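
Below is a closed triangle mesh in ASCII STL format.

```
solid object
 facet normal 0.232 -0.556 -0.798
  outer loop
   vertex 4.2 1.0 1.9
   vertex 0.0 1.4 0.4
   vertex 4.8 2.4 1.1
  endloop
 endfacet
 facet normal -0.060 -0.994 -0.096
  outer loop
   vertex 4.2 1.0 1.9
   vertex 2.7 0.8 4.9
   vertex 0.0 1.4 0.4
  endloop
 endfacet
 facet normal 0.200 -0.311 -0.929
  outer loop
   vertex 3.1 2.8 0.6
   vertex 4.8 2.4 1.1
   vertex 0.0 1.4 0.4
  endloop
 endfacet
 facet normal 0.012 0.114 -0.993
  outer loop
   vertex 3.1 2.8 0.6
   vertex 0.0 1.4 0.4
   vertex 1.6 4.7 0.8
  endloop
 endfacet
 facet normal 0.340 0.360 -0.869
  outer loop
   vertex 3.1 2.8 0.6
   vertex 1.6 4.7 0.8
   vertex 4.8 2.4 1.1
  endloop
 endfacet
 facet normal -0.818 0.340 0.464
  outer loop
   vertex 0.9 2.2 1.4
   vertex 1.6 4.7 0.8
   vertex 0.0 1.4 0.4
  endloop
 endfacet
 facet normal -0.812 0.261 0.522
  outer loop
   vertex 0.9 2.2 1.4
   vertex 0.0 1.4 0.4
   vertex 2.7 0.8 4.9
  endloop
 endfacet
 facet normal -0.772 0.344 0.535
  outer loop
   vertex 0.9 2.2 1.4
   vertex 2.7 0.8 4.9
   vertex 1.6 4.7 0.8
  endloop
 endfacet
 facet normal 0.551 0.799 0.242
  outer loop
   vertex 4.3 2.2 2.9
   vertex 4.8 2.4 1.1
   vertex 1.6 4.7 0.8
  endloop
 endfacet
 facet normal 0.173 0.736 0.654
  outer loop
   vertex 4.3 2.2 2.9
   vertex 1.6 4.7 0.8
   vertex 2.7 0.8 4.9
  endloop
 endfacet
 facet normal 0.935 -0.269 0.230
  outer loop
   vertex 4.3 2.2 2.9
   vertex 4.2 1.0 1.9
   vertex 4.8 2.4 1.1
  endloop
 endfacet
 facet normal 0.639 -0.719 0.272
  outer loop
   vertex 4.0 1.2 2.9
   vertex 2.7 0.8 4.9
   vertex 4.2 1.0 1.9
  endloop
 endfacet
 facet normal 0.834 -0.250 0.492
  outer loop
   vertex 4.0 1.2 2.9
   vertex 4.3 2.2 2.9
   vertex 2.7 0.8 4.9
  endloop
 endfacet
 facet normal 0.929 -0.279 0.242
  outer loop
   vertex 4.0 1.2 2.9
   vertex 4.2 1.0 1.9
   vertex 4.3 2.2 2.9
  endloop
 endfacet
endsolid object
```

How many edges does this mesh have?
21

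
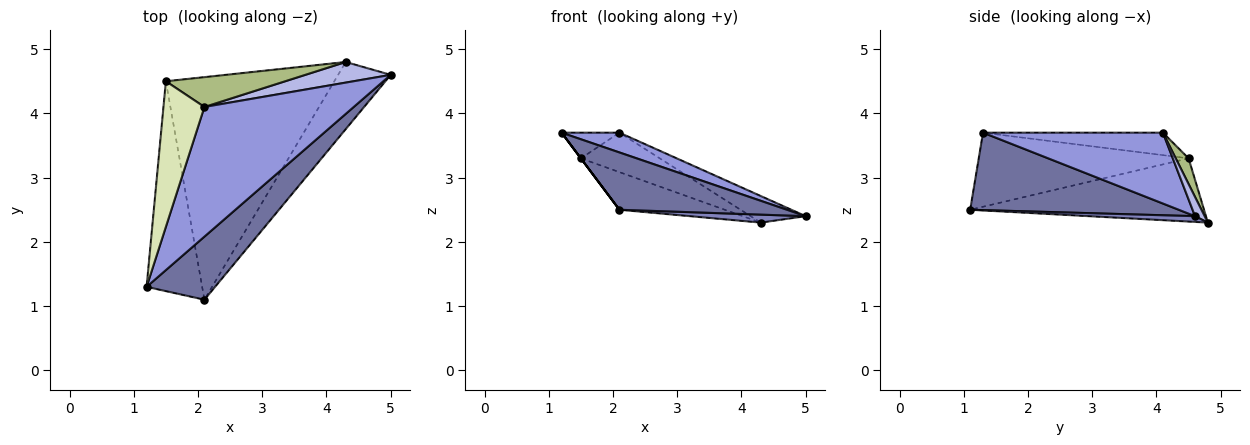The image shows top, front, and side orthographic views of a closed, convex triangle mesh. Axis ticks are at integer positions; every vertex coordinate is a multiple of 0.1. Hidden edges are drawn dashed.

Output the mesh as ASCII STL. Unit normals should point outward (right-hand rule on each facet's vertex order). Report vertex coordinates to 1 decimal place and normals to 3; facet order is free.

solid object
 facet normal 0.642 -0.516 0.567
  outer loop
   vertex 2.1 1.1 2.5
   vertex 5.0 4.6 2.4
   vertex 1.2 1.3 3.7
  endloop
 endfacet
 facet normal 0.108 -0.117 -0.987
  outer loop
   vertex 4.3 4.8 2.3
   vertex 5.0 4.6 2.4
   vertex 2.1 1.1 2.5
  endloop
 endfacet
 facet normal 0.425 -0.137 0.895
  outer loop
   vertex 2.1 4.1 3.7
   vertex 1.2 1.3 3.7
   vertex 5.0 4.6 2.4
  endloop
 endfacet
 facet normal 0.137 0.783 0.607
  outer loop
   vertex 2.1 4.1 3.7
   vertex 5.0 4.6 2.4
   vertex 4.3 4.8 2.3
  endloop
 endfacet
 facet normal -0.347 0.156 -0.925
  outer loop
   vertex 1.5 4.5 3.3
   vertex 4.3 4.8 2.3
   vertex 2.1 1.1 2.5
  endloop
 endfacet
 facet normal 0.129 0.791 0.598
  outer loop
   vertex 1.5 4.5 3.3
   vertex 2.1 4.1 3.7
   vertex 4.3 4.8 2.3
  endloop
 endfacet
 facet normal -0.800 0.000 -0.600
  outer loop
   vertex 1.5 4.5 3.3
   vertex 2.1 1.1 2.5
   vertex 1.2 1.3 3.7
  endloop
 endfacet
 facet normal -0.476 0.153 0.866
  outer loop
   vertex 1.5 4.5 3.3
   vertex 1.2 1.3 3.7
   vertex 2.1 4.1 3.7
  endloop
 endfacet
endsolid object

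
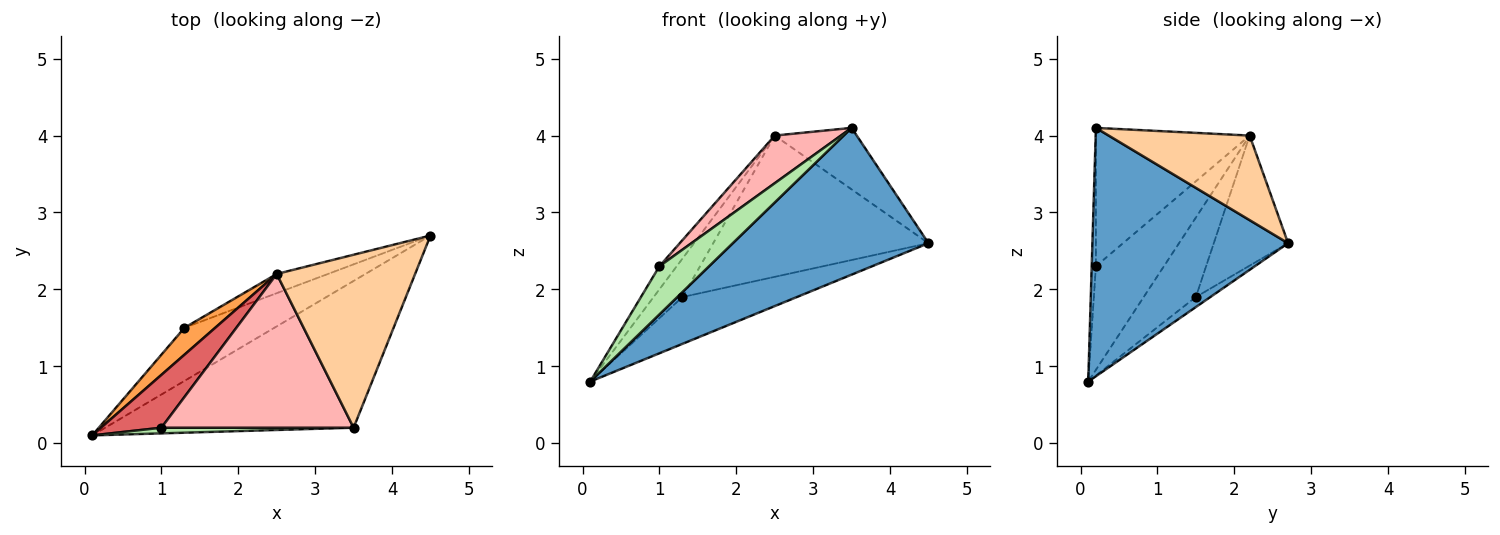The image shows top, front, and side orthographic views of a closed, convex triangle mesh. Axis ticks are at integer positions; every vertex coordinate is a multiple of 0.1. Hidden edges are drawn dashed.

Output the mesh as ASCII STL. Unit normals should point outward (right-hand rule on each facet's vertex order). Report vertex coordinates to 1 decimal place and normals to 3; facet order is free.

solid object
 facet normal 0.577 -0.577 -0.577
  outer loop
   vertex 3.5 0.2 4.1
   vertex 0.1 0.1 0.8
   vertex 4.5 2.7 2.6
  endloop
 endfacet
 facet normal -0.084 0.659 -0.747
  outer loop
   vertex 1.3 1.5 1.9
   vertex 4.5 2.7 2.6
   vertex 0.1 0.1 0.8
  endloop
 endfacet
 facet normal -0.829 0.458 0.321
  outer loop
   vertex 2.5 2.2 4.0
   vertex 1.3 1.5 1.9
   vertex 0.1 0.1 0.8
  endloop
 endfacet
 facet normal 0.499 0.290 0.817
  outer loop
   vertex 2.5 2.2 4.0
   vertex 3.5 0.2 4.1
   vertex 4.5 2.7 2.6
  endloop
 endfacet
 facet normal -0.324 0.938 -0.128
  outer loop
   vertex 2.5 2.2 4.0
   vertex 4.5 2.7 2.6
   vertex 1.3 1.5 1.9
  endloop
 endfacet
 facet normal -0.084 -0.990 0.116
  outer loop
   vertex 1.0 0.2 2.3
   vertex 0.1 0.1 0.8
   vertex 3.5 0.2 4.1
  endloop
 endfacet
 facet normal -0.844 0.215 0.492
  outer loop
   vertex 1.0 0.2 2.3
   vertex 2.5 2.2 4.0
   vertex 0.1 0.1 0.8
  endloop
 endfacet
 facet normal -0.567 -0.244 0.787
  outer loop
   vertex 1.0 0.2 2.3
   vertex 3.5 0.2 4.1
   vertex 2.5 2.2 4.0
  endloop
 endfacet
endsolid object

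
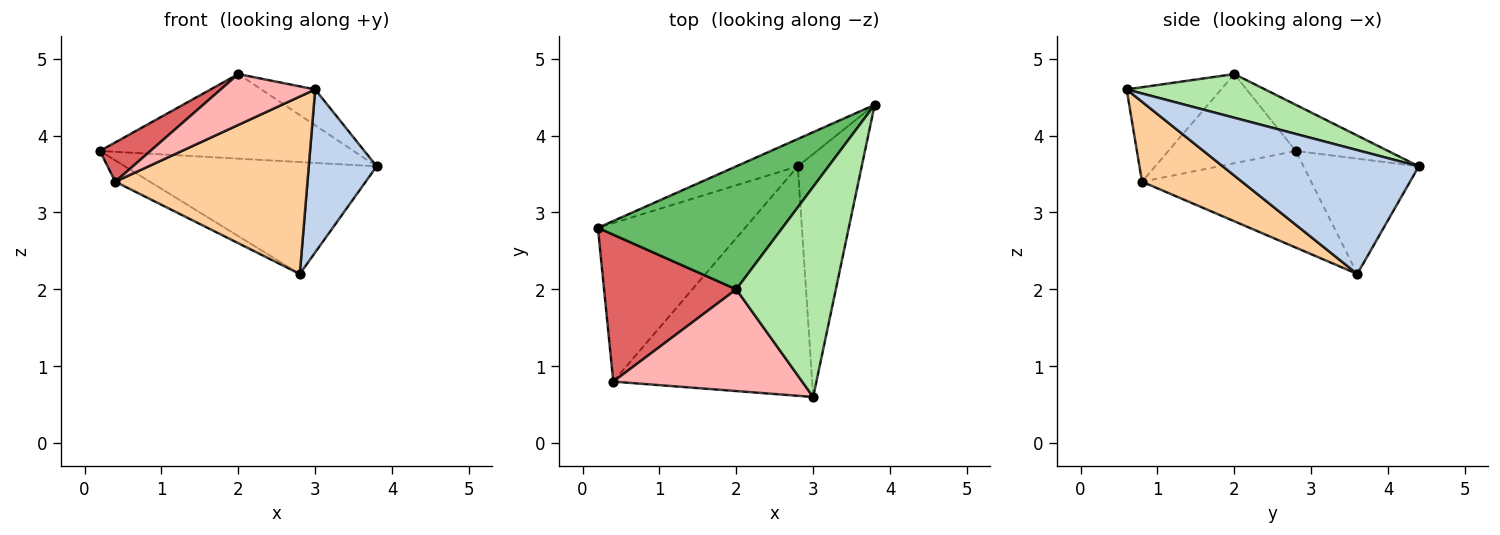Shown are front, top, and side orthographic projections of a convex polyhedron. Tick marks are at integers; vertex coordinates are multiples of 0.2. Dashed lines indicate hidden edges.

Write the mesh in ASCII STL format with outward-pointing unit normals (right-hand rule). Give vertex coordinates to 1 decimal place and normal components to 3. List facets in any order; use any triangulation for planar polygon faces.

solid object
 facet normal -0.407 0.888 -0.217
  outer loop
   vertex 2.8 3.6 2.2
   vertex 0.2 2.8 3.8
   vertex 3.8 4.4 3.6
  endloop
 endfacet
 facet normal 0.849 -0.294 -0.438
  outer loop
   vertex 2.8 3.6 2.2
   vertex 3.8 4.4 3.6
   vertex 3.0 0.6 4.6
  endloop
 endfacet
 facet normal -0.546 0.112 -0.831
  outer loop
   vertex 0.4 0.8 3.4
   vertex 0.2 2.8 3.8
   vertex 2.8 3.6 2.2
  endloop
 endfacet
 facet normal 0.303 -0.583 -0.754
  outer loop
   vertex 0.4 0.8 3.4
   vertex 2.8 3.6 2.2
   vertex 3.0 0.6 4.6
  endloop
 endfacet
 facet normal -0.202 0.555 0.807
  outer loop
   vertex 2.0 2.0 4.8
   vertex 3.8 4.4 3.6
   vertex 0.2 2.8 3.8
  endloop
 endfacet
 facet normal 0.397 0.154 0.905
  outer loop
   vertex 2.0 2.0 4.8
   vertex 3.0 0.6 4.6
   vertex 3.8 4.4 3.6
  endloop
 endfacet
 facet normal -0.546 -0.216 0.809
  outer loop
   vertex 2.0 2.0 4.8
   vertex 0.2 2.8 3.8
   vertex 0.4 0.8 3.4
  endloop
 endfacet
 facet normal -0.408 -0.408 0.816
  outer loop
   vertex 2.0 2.0 4.8
   vertex 0.4 0.8 3.4
   vertex 3.0 0.6 4.6
  endloop
 endfacet
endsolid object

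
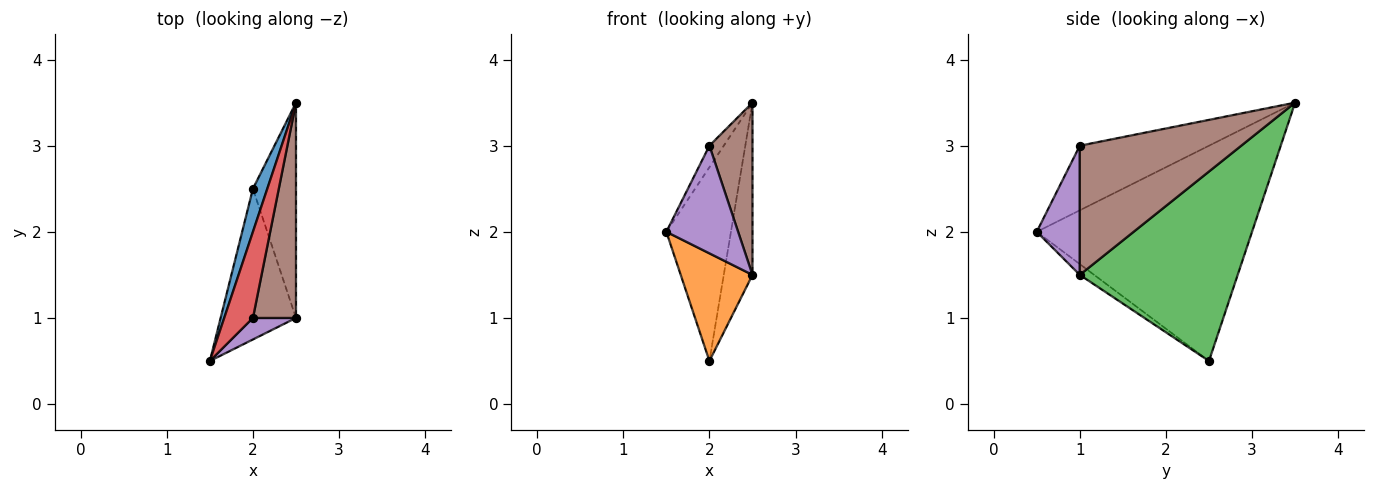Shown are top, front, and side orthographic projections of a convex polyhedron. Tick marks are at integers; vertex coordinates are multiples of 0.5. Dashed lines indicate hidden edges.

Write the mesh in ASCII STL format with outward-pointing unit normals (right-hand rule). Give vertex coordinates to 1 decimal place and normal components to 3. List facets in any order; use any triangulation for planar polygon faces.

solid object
 facet normal -0.956 0.287 0.064
  outer loop
   vertex 2.0 2.5 0.5
   vertex 1.5 0.5 2.0
   vertex 2.5 3.5 3.5
  endloop
 endfacet
 facet normal -0.115 -0.577 -0.808
  outer loop
   vertex 2.5 1.0 1.5
   vertex 1.5 0.5 2.0
   vertex 2.0 2.5 0.5
  endloop
 endfacet
 facet normal 0.960 0.175 -0.218
  outer loop
   vertex 2.5 1.0 1.5
   vertex 2.0 2.5 0.5
   vertex 2.5 3.5 3.5
  endloop
 endfacet
 facet normal -0.909 0.101 0.404
  outer loop
   vertex 2.0 1.0 3.0
   vertex 2.5 3.5 3.5
   vertex 1.5 0.5 2.0
  endloop
 endfacet
 facet normal 0.507 -0.845 0.169
  outer loop
   vertex 2.0 1.0 3.0
   vertex 1.5 0.5 2.0
   vertex 2.5 1.0 1.5
  endloop
 endfacet
 facet normal 0.920 -0.245 0.307
  outer loop
   vertex 2.0 1.0 3.0
   vertex 2.5 1.0 1.5
   vertex 2.5 3.5 3.5
  endloop
 endfacet
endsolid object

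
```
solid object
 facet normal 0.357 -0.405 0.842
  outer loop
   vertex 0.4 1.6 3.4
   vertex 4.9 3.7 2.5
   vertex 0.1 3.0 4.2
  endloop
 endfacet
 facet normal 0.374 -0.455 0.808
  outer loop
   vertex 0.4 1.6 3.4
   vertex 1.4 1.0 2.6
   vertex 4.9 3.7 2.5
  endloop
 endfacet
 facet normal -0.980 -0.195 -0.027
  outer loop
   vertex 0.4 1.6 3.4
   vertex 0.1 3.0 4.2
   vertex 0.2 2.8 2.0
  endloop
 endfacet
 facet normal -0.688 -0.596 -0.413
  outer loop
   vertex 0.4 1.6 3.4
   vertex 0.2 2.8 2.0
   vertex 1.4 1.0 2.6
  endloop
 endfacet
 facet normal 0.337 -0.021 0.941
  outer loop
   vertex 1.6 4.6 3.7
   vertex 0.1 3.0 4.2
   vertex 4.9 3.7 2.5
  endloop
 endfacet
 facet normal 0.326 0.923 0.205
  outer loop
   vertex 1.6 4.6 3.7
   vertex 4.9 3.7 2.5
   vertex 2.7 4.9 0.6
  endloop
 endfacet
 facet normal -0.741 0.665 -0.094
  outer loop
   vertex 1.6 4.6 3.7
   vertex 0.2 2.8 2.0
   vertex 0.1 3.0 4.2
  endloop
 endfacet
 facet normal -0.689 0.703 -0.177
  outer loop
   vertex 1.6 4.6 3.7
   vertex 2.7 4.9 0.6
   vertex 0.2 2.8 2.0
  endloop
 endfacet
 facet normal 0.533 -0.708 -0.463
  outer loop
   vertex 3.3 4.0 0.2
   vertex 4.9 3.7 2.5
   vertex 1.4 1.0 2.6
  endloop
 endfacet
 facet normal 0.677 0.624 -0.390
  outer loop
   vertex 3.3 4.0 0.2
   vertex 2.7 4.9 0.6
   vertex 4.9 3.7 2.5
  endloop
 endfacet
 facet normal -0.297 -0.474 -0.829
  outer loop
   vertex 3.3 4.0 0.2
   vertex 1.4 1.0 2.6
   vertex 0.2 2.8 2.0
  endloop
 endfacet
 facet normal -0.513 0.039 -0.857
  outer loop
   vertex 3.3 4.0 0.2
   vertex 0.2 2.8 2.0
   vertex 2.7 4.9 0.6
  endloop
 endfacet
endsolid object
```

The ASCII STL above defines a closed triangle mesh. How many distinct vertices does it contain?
8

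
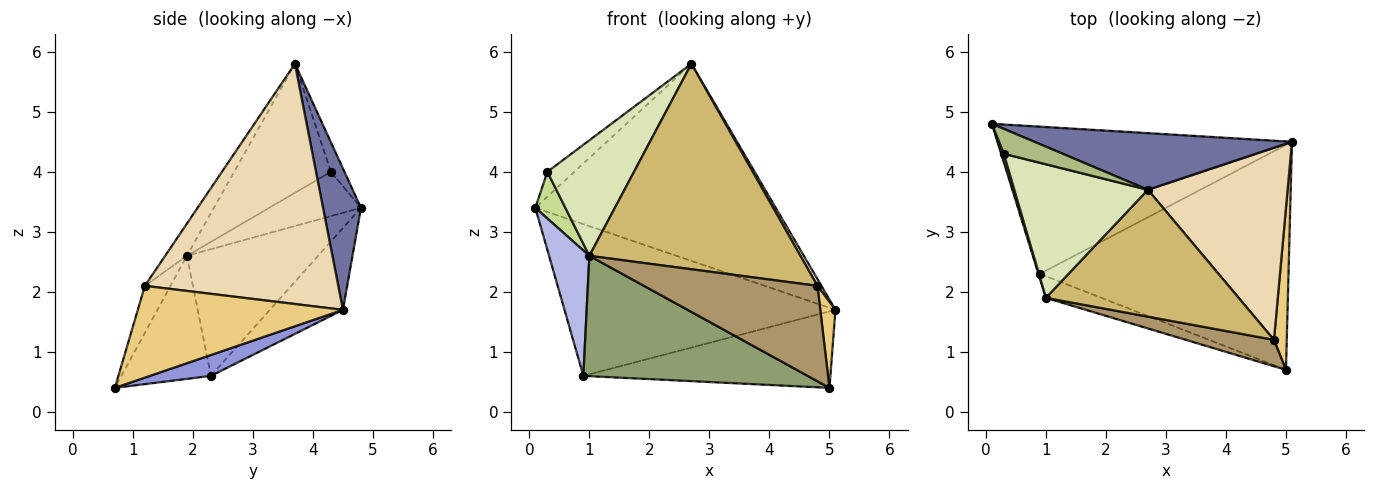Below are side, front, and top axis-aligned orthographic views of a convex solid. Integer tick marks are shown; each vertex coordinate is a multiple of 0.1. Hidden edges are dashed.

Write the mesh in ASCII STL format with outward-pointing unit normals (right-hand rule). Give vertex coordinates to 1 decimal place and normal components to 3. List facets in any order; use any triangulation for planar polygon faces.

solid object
 facet normal 0.150 0.950 0.273
  outer loop
   vertex 2.7 3.7 5.8
   vertex 5.1 4.5 1.7
   vertex 0.1 4.8 3.4
  endloop
 endfacet
 facet normal -0.190 0.705 -0.684
  outer loop
   vertex 0.9 2.3 0.6
   vertex 0.1 4.8 3.4
   vertex 5.1 4.5 1.7
  endloop
 endfacet
 facet normal 0.079 0.321 -0.944
  outer loop
   vertex 0.9 2.3 0.6
   vertex 5.1 4.5 1.7
   vertex 5.0 0.7 0.4
  endloop
 endfacet
 facet normal -0.956 -0.294 -0.011
  outer loop
   vertex 0.9 2.3 0.6
   vertex 1.0 1.9 2.6
   vertex 0.1 4.8 3.4
  endloop
 endfacet
 facet normal -0.366 -0.916 -0.165
  outer loop
   vertex 0.9 2.3 0.6
   vertex 5.0 0.7 0.4
   vertex 1.0 1.9 2.6
  endloop
 endfacet
 facet normal -0.333 0.667 0.667
  outer loop
   vertex 0.3 4.3 4.0
   vertex 2.7 3.7 5.8
   vertex 0.1 4.8 3.4
  endloop
 endfacet
 facet normal -0.949 -0.310 0.058
  outer loop
   vertex 0.3 4.3 4.0
   vertex 0.1 4.8 3.4
   vertex 1.0 1.9 2.6
  endloop
 endfacet
 facet normal -0.590 -0.528 0.611
  outer loop
   vertex 0.3 4.3 4.0
   vertex 1.0 1.9 2.6
   vertex 2.7 3.7 5.8
  endloop
 endfacet
 facet normal -0.141 -0.954 0.264
  outer loop
   vertex 4.8 1.2 2.1
   vertex 1.0 1.9 2.6
   vertex 5.0 0.7 0.4
  endloop
 endfacet
 facet normal -0.087 -0.848 0.523
  outer loop
   vertex 4.8 1.2 2.1
   vertex 2.7 3.7 5.8
   vertex 1.0 1.9 2.6
  endloop
 endfacet
 facet normal 0.988 -0.073 0.138
  outer loop
   vertex 4.8 1.2 2.1
   vertex 5.0 0.7 0.4
   vertex 5.1 4.5 1.7
  endloop
 endfacet
 facet normal 0.864 -0.018 0.503
  outer loop
   vertex 4.8 1.2 2.1
   vertex 5.1 4.5 1.7
   vertex 2.7 3.7 5.8
  endloop
 endfacet
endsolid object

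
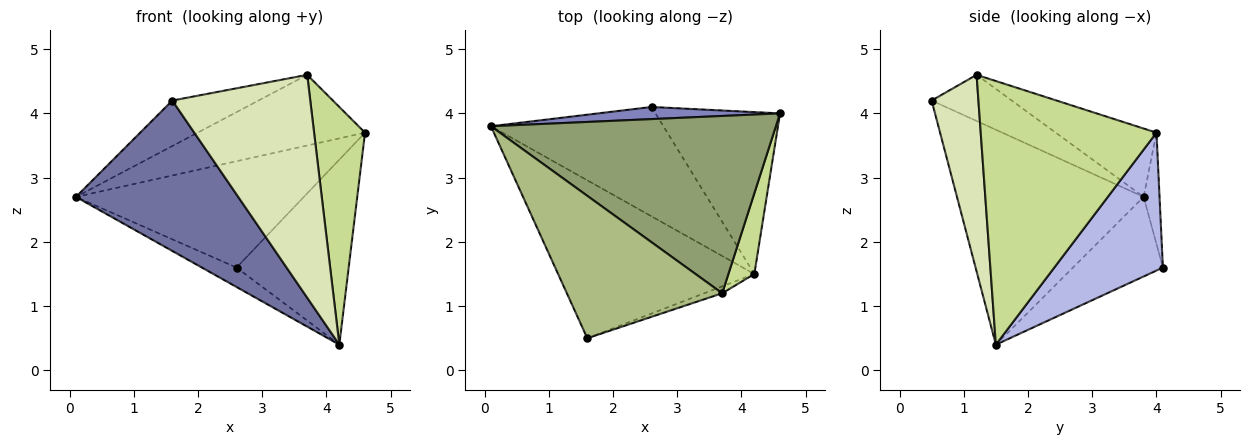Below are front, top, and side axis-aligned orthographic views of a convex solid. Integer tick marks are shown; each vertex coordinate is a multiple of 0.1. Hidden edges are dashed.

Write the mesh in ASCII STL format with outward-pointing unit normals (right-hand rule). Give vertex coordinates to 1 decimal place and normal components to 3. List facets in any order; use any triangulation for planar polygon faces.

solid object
 facet normal -0.621 -0.540 -0.567
  outer loop
   vertex 4.2 1.5 0.4
   vertex 1.6 0.5 4.2
   vertex 0.1 3.8 2.7
  endloop
 endfacet
 facet normal -0.069 0.991 0.113
  outer loop
   vertex 2.6 4.1 1.6
   vertex 0.1 3.8 2.7
   vertex 4.6 4.0 3.7
  endloop
 endfacet
 facet normal -0.414 0.159 -0.896
  outer loop
   vertex 2.6 4.1 1.6
   vertex 4.2 1.5 0.4
   vertex 0.1 3.8 2.7
  endloop
 endfacet
 facet normal 0.589 0.608 -0.532
  outer loop
   vertex 2.6 4.1 1.6
   vertex 4.6 4.0 3.7
   vertex 4.2 1.5 0.4
  endloop
 endfacet
 facet normal -0.218 0.361 0.907
  outer loop
   vertex 3.7 1.2 4.6
   vertex 4.6 4.0 3.7
   vertex 0.1 3.8 2.7
  endloop
 endfacet
 facet normal -0.272 0.293 0.917
  outer loop
   vertex 3.7 1.2 4.6
   vertex 0.1 3.8 2.7
   vertex 1.6 0.5 4.2
  endloop
 endfacet
 facet normal 0.956 -0.277 0.094
  outer loop
   vertex 3.7 1.2 4.6
   vertex 4.2 1.5 0.4
   vertex 4.6 4.0 3.7
  endloop
 endfacet
 facet normal 0.321 -0.947 -0.029
  outer loop
   vertex 3.7 1.2 4.6
   vertex 1.6 0.5 4.2
   vertex 4.2 1.5 0.4
  endloop
 endfacet
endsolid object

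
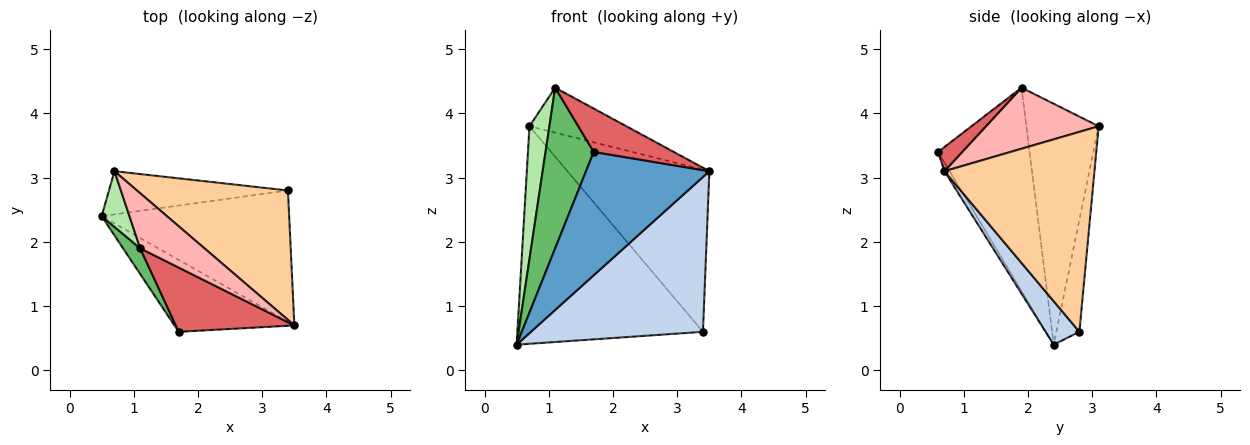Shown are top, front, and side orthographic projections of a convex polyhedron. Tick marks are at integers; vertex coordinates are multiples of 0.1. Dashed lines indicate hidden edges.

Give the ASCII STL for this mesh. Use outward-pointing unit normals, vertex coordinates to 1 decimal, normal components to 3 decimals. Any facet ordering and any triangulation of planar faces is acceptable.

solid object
 facet normal -0.036 -0.863 -0.504
  outer loop
   vertex 1.7 0.6 3.4
   vertex 0.5 2.4 0.4
   vertex 3.5 0.7 3.1
  endloop
 endfacet
 facet normal 0.148 -0.754 -0.640
  outer loop
   vertex 3.4 2.8 0.6
   vertex 3.5 0.7 3.1
   vertex 0.5 2.4 0.4
  endloop
 endfacet
 facet normal -0.121 0.974 -0.193
  outer loop
   vertex 3.4 2.8 0.6
   vertex 0.5 2.4 0.4
   vertex 0.7 3.1 3.8
  endloop
 endfacet
 facet normal 0.637 0.603 0.481
  outer loop
   vertex 3.4 2.8 0.6
   vertex 0.7 3.1 3.8
   vertex 3.5 0.7 3.1
  endloop
 endfacet
 facet normal -0.882 -0.464 0.074
  outer loop
   vertex 1.1 1.9 4.4
   vertex 0.5 2.4 0.4
   vertex 1.7 0.6 3.4
  endloop
 endfacet
 facet normal -0.958 -0.264 0.111
  outer loop
   vertex 1.1 1.9 4.4
   vertex 0.7 3.1 3.8
   vertex 0.5 2.4 0.4
  endloop
 endfacet
 facet normal 0.167 -0.552 0.817
  outer loop
   vertex 1.1 1.9 4.4
   vertex 1.7 0.6 3.4
   vertex 3.5 0.7 3.1
  endloop
 endfacet
 facet normal 0.593 0.509 0.624
  outer loop
   vertex 1.1 1.9 4.4
   vertex 3.5 0.7 3.1
   vertex 0.7 3.1 3.8
  endloop
 endfacet
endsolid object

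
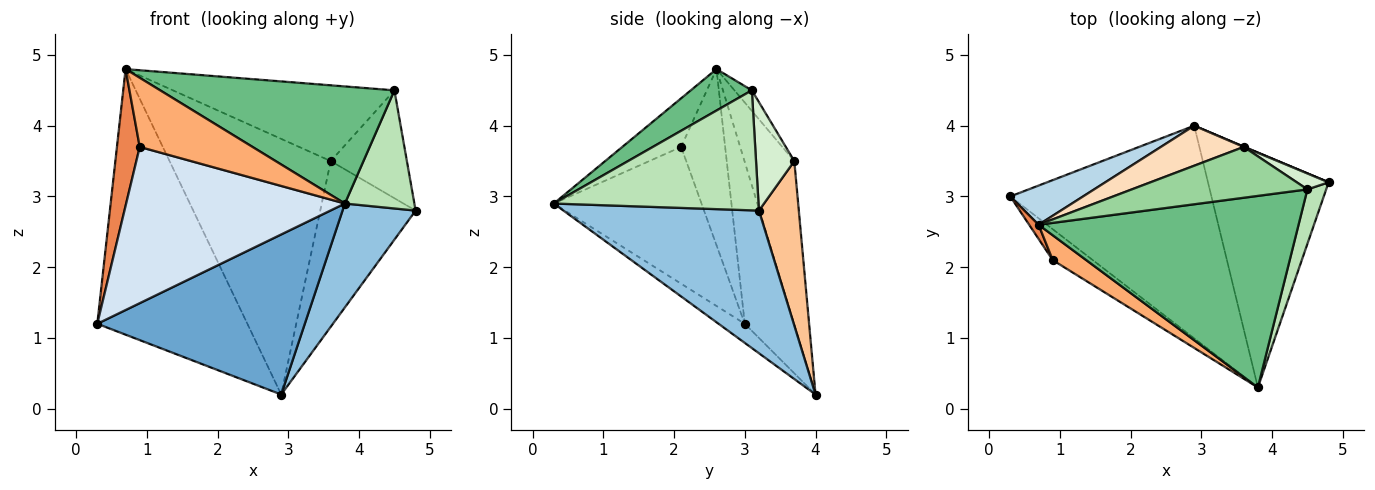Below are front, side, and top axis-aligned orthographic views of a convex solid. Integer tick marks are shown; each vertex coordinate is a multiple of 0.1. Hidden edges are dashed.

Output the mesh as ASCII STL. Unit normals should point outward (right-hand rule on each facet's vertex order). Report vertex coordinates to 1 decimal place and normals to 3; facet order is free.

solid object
 facet normal -0.076 -0.600 -0.797
  outer loop
   vertex 2.9 4.0 0.2
   vertex 3.8 0.3 2.9
   vertex 0.3 3.0 1.2
  endloop
 endfacet
 facet normal 0.734 -0.275 -0.621
  outer loop
   vertex 2.9 4.0 0.2
   vertex 4.8 3.2 2.8
   vertex 3.8 0.3 2.9
  endloop
 endfacet
 facet normal -0.309 0.941 0.139
  outer loop
   vertex 2.9 4.0 0.2
   vertex 0.3 3.0 1.2
   vertex 0.7 2.6 4.8
  endloop
 endfacet
 facet normal -0.552 -0.818 -0.162
  outer loop
   vertex 0.9 2.1 3.7
   vertex 0.3 3.0 1.2
   vertex 3.8 0.3 2.9
  endloop
 endfacet
 facet normal -0.887 -0.459 0.048
  outer loop
   vertex 0.9 2.1 3.7
   vertex 0.7 2.6 4.8
   vertex 0.3 3.0 1.2
  endloop
 endfacet
 facet normal -0.440 -0.845 0.304
  outer loop
   vertex 0.9 2.1 3.7
   vertex 3.8 0.3 2.9
   vertex 0.7 2.6 4.8
  endloop
 endfacet
 facet normal 0.386 0.923 0.002
  outer loop
   vertex 3.6 3.7 3.5
   vertex 4.8 3.2 2.8
   vertex 2.9 4.0 0.2
  endloop
 endfacet
 facet normal -0.292 0.945 0.148
  outer loop
   vertex 3.6 3.7 3.5
   vertex 2.9 4.0 0.2
   vertex 0.7 2.6 4.8
  endloop
 endfacet
 facet normal 0.135 -0.517 0.845
  outer loop
   vertex 4.5 3.1 4.5
   vertex 0.7 2.6 4.8
   vertex 3.8 0.3 2.9
  endloop
 endfacet
 facet normal -0.065 0.829 0.556
  outer loop
   vertex 4.5 3.1 4.5
   vertex 3.6 3.7 3.5
   vertex 0.7 2.6 4.8
  endloop
 endfacet
 facet normal 0.937 -0.318 0.147
  outer loop
   vertex 4.5 3.1 4.5
   vertex 3.8 0.3 2.9
   vertex 4.8 3.2 2.8
  endloop
 endfacet
 facet normal 0.445 0.886 0.131
  outer loop
   vertex 4.5 3.1 4.5
   vertex 4.8 3.2 2.8
   vertex 3.6 3.7 3.5
  endloop
 endfacet
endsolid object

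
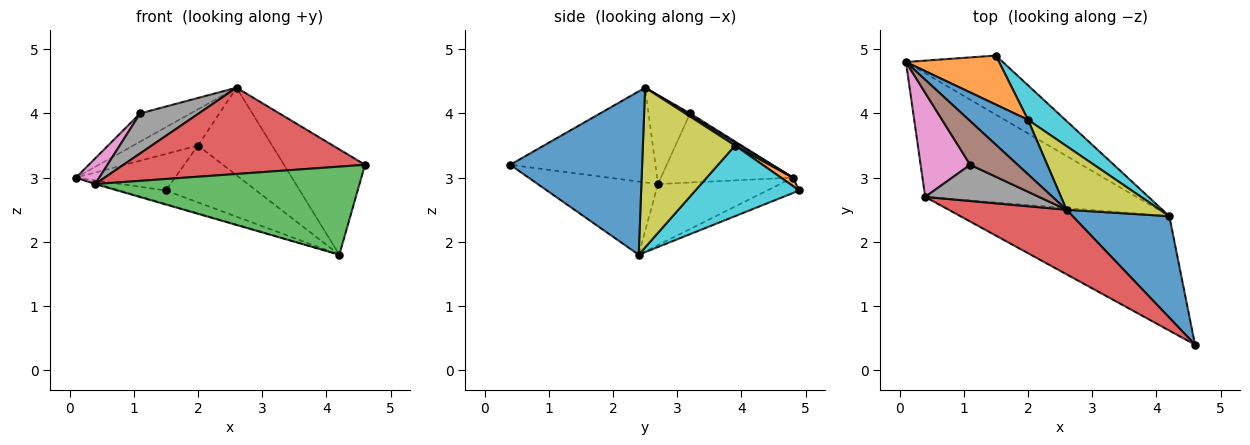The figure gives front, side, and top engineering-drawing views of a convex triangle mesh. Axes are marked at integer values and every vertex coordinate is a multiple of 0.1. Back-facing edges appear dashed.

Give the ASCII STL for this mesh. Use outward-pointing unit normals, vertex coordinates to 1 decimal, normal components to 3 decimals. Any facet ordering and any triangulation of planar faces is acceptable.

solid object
 facet normal 0.761 0.467 0.450
  outer loop
   vertex 2.6 2.5 4.4
   vertex 4.6 0.4 3.2
   vertex 4.2 2.4 1.8
  endloop
 endfacet
 facet normal -0.278 0.006 -0.961
  outer loop
   vertex 0.4 2.7 2.9
   vertex 0.1 4.8 3.0
   vertex 4.2 2.4 1.8
  endloop
 endfacet
 facet normal -0.267 -0.588 -0.763
  outer loop
   vertex 0.4 2.7 2.9
   vertex 4.2 2.4 1.8
   vertex 4.6 0.4 3.2
  endloop
 endfacet
 facet normal -0.434 -0.721 0.540
  outer loop
   vertex 0.4 2.7 2.9
   vertex 4.6 0.4 3.2
   vertex 2.6 2.5 4.4
  endloop
 endfacet
 facet normal -0.153 0.220 -0.963
  outer loop
   vertex 1.5 4.9 2.8
   vertex 4.2 2.4 1.8
   vertex 0.1 4.8 3.0
  endloop
 endfacet
 facet normal 0.030 0.543 0.839
  outer loop
   vertex 1.1 3.2 4.0
   vertex 2.6 2.5 4.4
   vertex 0.1 4.8 3.0
  endloop
 endfacet
 facet normal -0.804 -0.142 0.577
  outer loop
   vertex 1.1 3.2 4.0
   vertex 0.1 4.8 3.0
   vertex 0.4 2.7 2.9
  endloop
 endfacet
 facet normal -0.465 -0.656 0.594
  outer loop
   vertex 1.1 3.2 4.0
   vertex 0.4 2.7 2.9
   vertex 2.6 2.5 4.4
  endloop
 endfacet
 facet normal 0.709 0.570 0.414
  outer loop
   vertex 2.0 3.9 3.5
   vertex 2.6 2.5 4.4
   vertex 4.2 2.4 1.8
  endloop
 endfacet
 facet normal 0.701 0.609 0.370
  outer loop
   vertex 2.0 3.9 3.5
   vertex 4.2 2.4 1.8
   vertex 1.5 4.9 2.8
  endloop
 endfacet
 facet normal 0.043 0.553 0.832
  outer loop
   vertex 2.0 3.9 3.5
   vertex 0.1 4.8 3.0
   vertex 2.6 2.5 4.4
  endloop
 endfacet
 facet normal 0.072 0.596 0.800
  outer loop
   vertex 2.0 3.9 3.5
   vertex 1.5 4.9 2.8
   vertex 0.1 4.8 3.0
  endloop
 endfacet
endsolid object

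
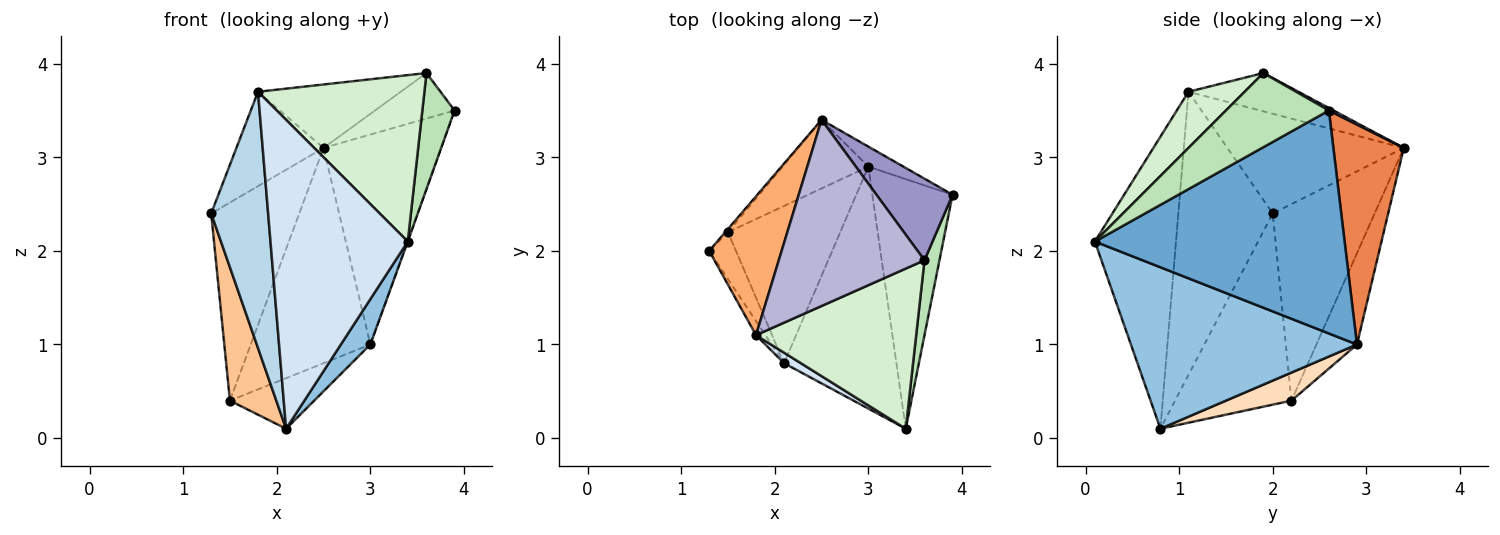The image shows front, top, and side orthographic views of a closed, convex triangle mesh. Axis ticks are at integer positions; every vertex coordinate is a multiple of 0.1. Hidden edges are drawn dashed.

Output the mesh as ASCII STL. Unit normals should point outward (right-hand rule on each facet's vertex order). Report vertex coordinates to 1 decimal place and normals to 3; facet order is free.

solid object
 facet normal 0.941 0.001 -0.339
  outer loop
   vertex 3.0 2.9 1.0
   vertex 3.9 2.6 3.5
   vertex 3.4 0.1 2.1
  endloop
 endfacet
 facet normal 0.816 -0.106 -0.568
  outer loop
   vertex 3.0 2.9 1.0
   vertex 3.4 0.1 2.1
   vertex 2.1 0.8 0.1
  endloop
 endfacet
 facet normal -0.856 -0.516 -0.028
  outer loop
   vertex 1.8 1.1 3.7
   vertex 1.3 2.0 2.4
   vertex 2.1 0.8 0.1
  endloop
 endfacet
 facet normal -0.509 -0.861 0.029
  outer loop
   vertex 1.8 1.1 3.7
   vertex 2.1 0.8 0.1
   vertex 3.4 0.1 2.1
  endloop
 endfacet
 facet normal 0.512 0.855 -0.082
  outer loop
   vertex 2.5 3.4 3.1
   vertex 3.9 2.6 3.5
   vertex 3.0 2.9 1.0
  endloop
 endfacet
 facet normal -0.751 0.371 0.546
  outer loop
   vertex 2.5 3.4 3.1
   vertex 1.3 2.0 2.4
   vertex 1.8 1.1 3.7
  endloop
 endfacet
 facet normal -0.921 -0.367 -0.129
  outer loop
   vertex 1.5 2.2 0.4
   vertex 2.1 0.8 0.1
   vertex 1.3 2.0 2.4
  endloop
 endfacet
 facet normal 0.232 0.298 -0.926
  outer loop
   vertex 1.5 2.2 0.4
   vertex 3.0 2.9 1.0
   vertex 2.1 0.8 0.1
  endloop
 endfacet
 facet normal -0.757 0.654 -0.010
  outer loop
   vertex 1.5 2.2 0.4
   vertex 1.3 2.0 2.4
   vertex 2.5 3.4 3.1
  endloop
 endfacet
 facet normal -0.307 0.907 -0.289
  outer loop
   vertex 1.5 2.2 0.4
   vertex 2.5 3.4 3.1
   vertex 3.0 2.9 1.0
  endloop
 endfacet
 facet normal 0.937 -0.293 0.189
  outer loop
   vertex 3.6 1.9 3.9
   vertex 3.4 0.1 2.1
   vertex 3.9 2.6 3.5
  endloop
 endfacet
 facet normal 0.236 -0.700 0.674
  outer loop
   vertex 3.6 1.9 3.9
   vertex 1.8 1.1 3.7
   vertex 3.4 0.1 2.1
  endloop
 endfacet
 facet normal 0.029 0.487 0.873
  outer loop
   vertex 3.6 1.9 3.9
   vertex 3.9 2.6 3.5
   vertex 2.5 3.4 3.1
  endloop
 endfacet
 facet normal -0.241 0.313 0.919
  outer loop
   vertex 3.6 1.9 3.9
   vertex 2.5 3.4 3.1
   vertex 1.8 1.1 3.7
  endloop
 endfacet
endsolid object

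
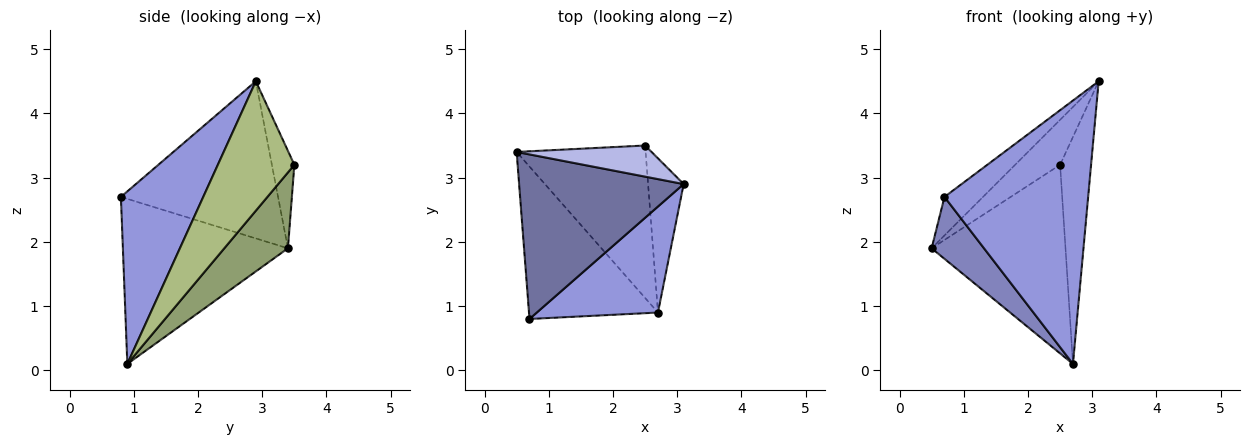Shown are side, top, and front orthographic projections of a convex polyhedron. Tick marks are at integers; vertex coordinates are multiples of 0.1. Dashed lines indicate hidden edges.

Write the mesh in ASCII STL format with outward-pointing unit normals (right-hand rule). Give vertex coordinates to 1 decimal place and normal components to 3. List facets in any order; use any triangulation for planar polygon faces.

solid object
 facet normal -0.681 0.167 0.713
  outer loop
   vertex 0.7 0.8 2.7
   vertex 3.1 2.9 4.5
   vertex 0.5 3.4 1.9
  endloop
 endfacet
 facet normal -0.764 -0.243 -0.597
  outer loop
   vertex 2.7 0.9 0.1
   vertex 0.7 0.8 2.7
   vertex 0.5 3.4 1.9
  endloop
 endfacet
 facet normal 0.469 -0.819 0.330
  outer loop
   vertex 2.7 0.9 0.1
   vertex 3.1 2.9 4.5
   vertex 0.7 0.8 2.7
  endloop
 endfacet
 facet normal -0.380 0.760 0.526
  outer loop
   vertex 2.5 3.5 3.2
   vertex 0.5 3.4 1.9
   vertex 3.1 2.9 4.5
  endloop
 endfacet
 facet normal 0.347 0.730 -0.590
  outer loop
   vertex 2.5 3.5 3.2
   vertex 2.7 0.9 0.1
   vertex 0.5 3.4 1.9
  endloop
 endfacet
 facet normal 0.898 0.363 -0.247
  outer loop
   vertex 2.5 3.5 3.2
   vertex 3.1 2.9 4.5
   vertex 2.7 0.9 0.1
  endloop
 endfacet
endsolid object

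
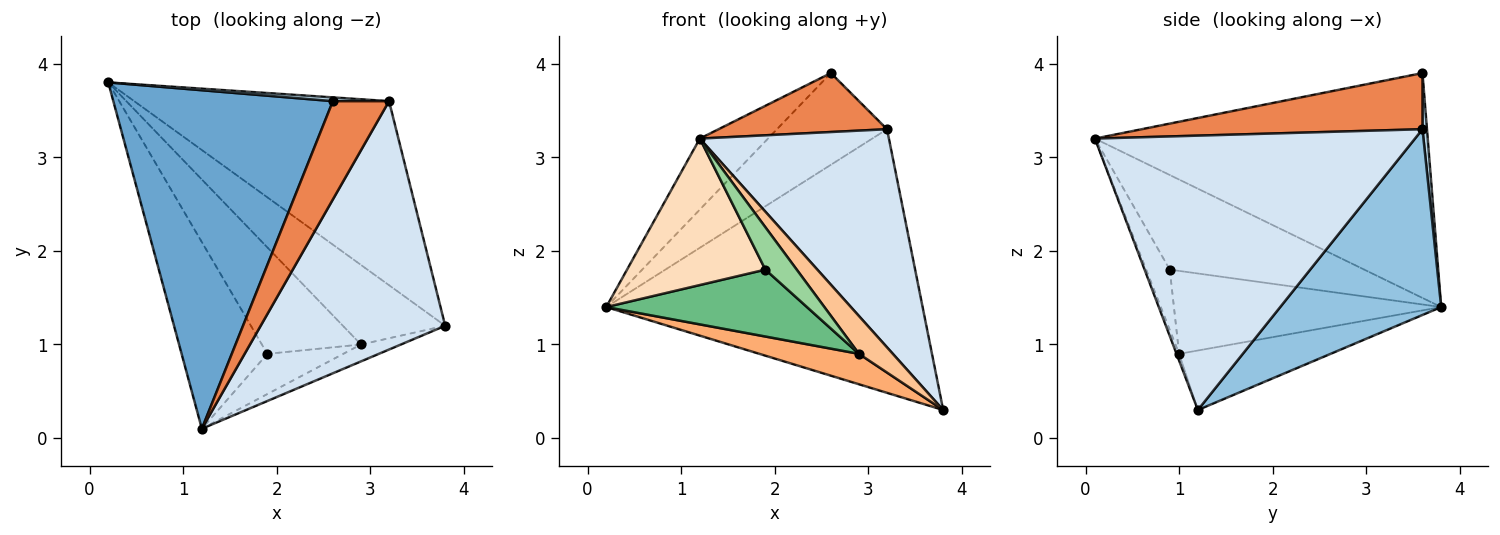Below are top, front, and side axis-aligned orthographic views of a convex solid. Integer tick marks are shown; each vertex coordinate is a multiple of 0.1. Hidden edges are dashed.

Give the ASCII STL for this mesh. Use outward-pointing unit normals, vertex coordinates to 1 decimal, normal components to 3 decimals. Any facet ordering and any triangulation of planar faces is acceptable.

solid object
 facet normal -0.708 0.145 0.691
  outer loop
   vertex 2.6 3.6 3.9
   vertex 0.2 3.8 1.4
   vertex 1.2 0.1 3.2
  endloop
 endfacet
 facet normal 0.385 0.757 -0.528
  outer loop
   vertex 3.2 3.6 3.3
   vertex 3.8 1.2 0.3
   vertex 0.2 3.8 1.4
  endloop
 endfacet
 facet normal 0.041 0.998 0.041
  outer loop
   vertex 3.2 3.6 3.3
   vertex 0.2 3.8 1.4
   vertex 2.6 3.6 3.9
  endloop
 endfacet
 facet normal 0.745 -0.440 0.501
  outer loop
   vertex 3.2 3.6 3.3
   vertex 1.2 0.1 3.2
   vertex 3.8 1.2 0.3
  endloop
 endfacet
 facet normal 0.651 -0.391 0.651
  outer loop
   vertex 3.2 3.6 3.3
   vertex 2.6 3.6 3.9
   vertex 1.2 0.1 3.2
  endloop
 endfacet
 facet normal -0.477 -0.314 -0.821
  outer loop
   vertex 2.9 1.0 0.9
   vertex 0.2 3.8 1.4
   vertex 3.8 1.2 0.3
  endloop
 endfacet
 facet normal -0.069 -0.911 -0.408
  outer loop
   vertex 2.9 1.0 0.9
   vertex 3.8 1.2 0.3
   vertex 1.2 0.1 3.2
  endloop
 endfacet
 facet normal -0.655 -0.466 -0.594
  outer loop
   vertex 1.9 0.9 1.8
   vertex 1.2 0.1 3.2
   vertex 0.2 3.8 1.4
  endloop
 endfacet
 facet normal -0.578 -0.434 -0.691
  outer loop
   vertex 1.9 0.9 1.8
   vertex 0.2 3.8 1.4
   vertex 2.9 1.0 0.9
  endloop
 endfacet
 facet normal -0.480 -0.637 -0.604
  outer loop
   vertex 1.9 0.9 1.8
   vertex 2.9 1.0 0.9
   vertex 1.2 0.1 3.2
  endloop
 endfacet
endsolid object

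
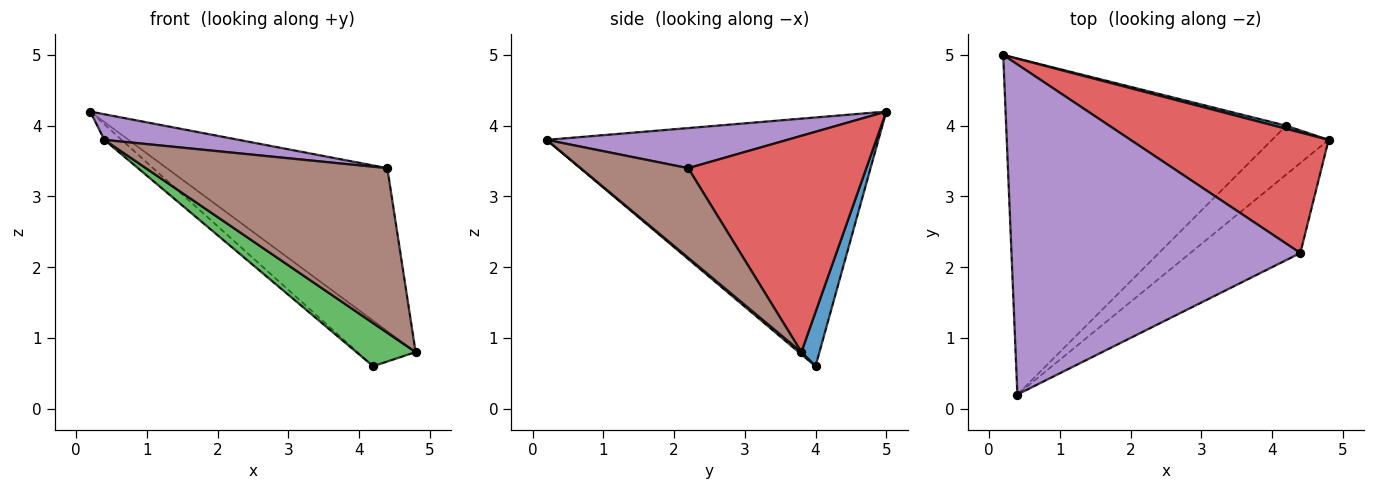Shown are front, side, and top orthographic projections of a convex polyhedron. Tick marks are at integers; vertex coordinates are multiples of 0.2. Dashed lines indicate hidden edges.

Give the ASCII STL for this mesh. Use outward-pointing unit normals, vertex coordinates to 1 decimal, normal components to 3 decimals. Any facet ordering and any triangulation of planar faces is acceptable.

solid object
 facet normal 0.296 0.953 0.064
  outer loop
   vertex 4.2 4.0 0.6
   vertex 0.2 5.0 4.2
   vertex 4.8 3.8 0.8
  endloop
 endfacet
 facet normal -0.664 0.035 -0.747
  outer loop
   vertex 4.2 4.0 0.6
   vertex 0.4 0.2 3.8
   vertex 0.2 5.0 4.2
  endloop
 endfacet
 facet normal 0.030 -0.661 -0.750
  outer loop
   vertex 4.2 4.0 0.6
   vertex 4.8 3.8 0.8
   vertex 0.4 0.2 3.8
  endloop
 endfacet
 facet normal 0.545 0.674 0.499
  outer loop
   vertex 4.4 2.2 3.4
   vertex 4.8 3.8 0.8
   vertex 0.2 5.0 4.2
  endloop
 endfacet
 facet normal 0.137 -0.077 0.988
  outer loop
   vertex 4.4 2.2 3.4
   vertex 0.2 5.0 4.2
   vertex 0.4 0.2 3.8
  endloop
 endfacet
 facet normal 0.364 -0.817 -0.447
  outer loop
   vertex 4.4 2.2 3.4
   vertex 0.4 0.2 3.8
   vertex 4.8 3.8 0.8
  endloop
 endfacet
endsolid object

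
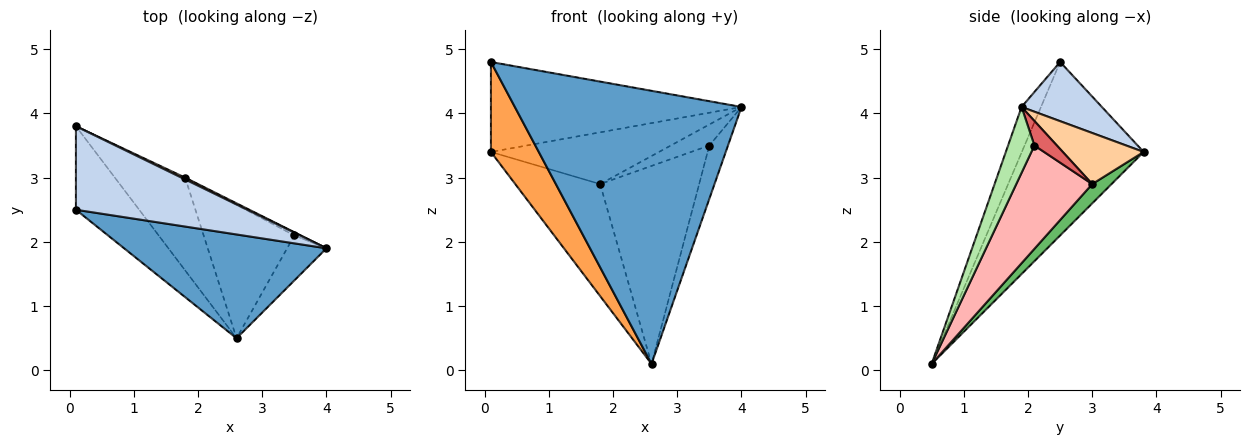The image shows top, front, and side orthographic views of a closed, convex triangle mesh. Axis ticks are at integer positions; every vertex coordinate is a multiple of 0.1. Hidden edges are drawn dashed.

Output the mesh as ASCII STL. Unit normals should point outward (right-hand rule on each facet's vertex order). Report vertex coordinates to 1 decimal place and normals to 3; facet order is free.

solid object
 facet normal -0.080 -0.932 0.354
  outer loop
   vertex 2.6 0.5 0.1
   vertex 4.0 1.9 4.1
   vertex 0.1 2.5 4.8
  endloop
 endfacet
 facet normal 0.229 0.713 0.662
  outer loop
   vertex 0.1 3.8 3.4
   vertex 0.1 2.5 4.8
   vertex 4.0 1.9 4.1
  endloop
 endfacet
 facet normal -0.881 -0.346 -0.321
  outer loop
   vertex 0.1 3.8 3.4
   vertex 2.6 0.5 0.1
   vertex 0.1 2.5 4.8
  endloop
 endfacet
 facet normal 0.433 0.901 0.032
  outer loop
   vertex 1.8 3.0 2.9
   vertex 0.1 3.8 3.4
   vertex 4.0 1.9 4.1
  endloop
 endfacet
 facet normal 0.172 0.759 -0.628
  outer loop
   vertex 1.8 3.0 2.9
   vertex 2.6 0.5 0.1
   vertex 0.1 3.8 3.4
  endloop
 endfacet
 facet normal 0.734 0.519 -0.438
  outer loop
   vertex 3.5 2.1 3.5
   vertex 4.0 1.9 4.1
   vertex 2.6 0.5 0.1
  endloop
 endfacet
 facet normal 0.500 0.856 -0.131
  outer loop
   vertex 3.5 2.1 3.5
   vertex 1.8 3.0 2.9
   vertex 4.0 1.9 4.1
  endloop
 endfacet
 facet normal 0.537 0.700 -0.471
  outer loop
   vertex 3.5 2.1 3.5
   vertex 2.6 0.5 0.1
   vertex 1.8 3.0 2.9
  endloop
 endfacet
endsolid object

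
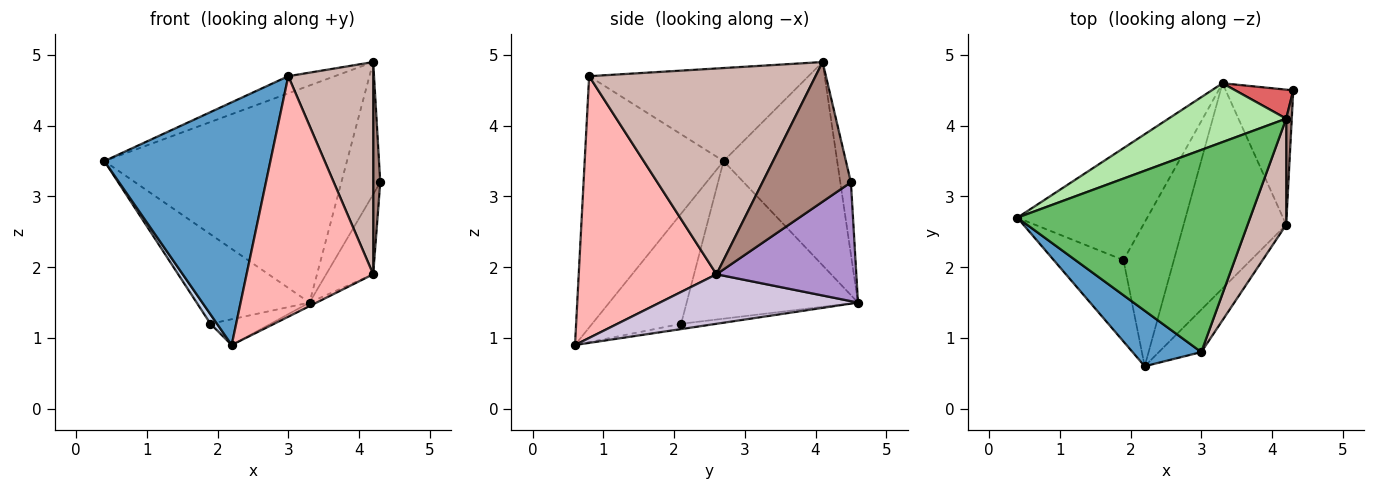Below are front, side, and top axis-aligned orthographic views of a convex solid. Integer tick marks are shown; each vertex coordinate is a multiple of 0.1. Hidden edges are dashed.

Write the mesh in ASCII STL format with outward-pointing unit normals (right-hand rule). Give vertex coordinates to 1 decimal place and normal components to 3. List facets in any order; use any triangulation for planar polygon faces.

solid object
 facet normal -0.632 -0.756 0.173
  outer loop
   vertex 3.0 0.8 4.7
   vertex 0.4 2.7 3.5
   vertex 2.2 0.6 0.9
  endloop
 endfacet
 facet normal -0.843 -0.062 -0.534
  outer loop
   vertex 1.9 2.1 1.2
   vertex 2.2 0.6 0.9
   vertex 0.4 2.7 3.5
  endloop
 endfacet
 facet normal -0.688 0.453 -0.567
  outer loop
   vertex 1.9 2.1 1.2
   vertex 0.4 2.7 3.5
   vertex 3.3 4.6 1.5
  endloop
 endfacet
 facet normal -0.103 0.175 -0.979
  outer loop
   vertex 1.9 2.1 1.2
   vertex 3.3 4.6 1.5
   vertex 2.2 0.6 0.9
  endloop
 endfacet
 facet normal -0.370 0.078 0.926
  outer loop
   vertex 4.2 4.1 4.9
   vertex 0.4 2.7 3.5
   vertex 3.0 0.8 4.7
  endloop
 endfacet
 facet normal -0.412 0.880 0.238
  outer loop
   vertex 4.2 4.1 4.9
   vertex 3.3 4.6 1.5
   vertex 0.4 2.7 3.5
  endloop
 endfacet
 facet normal -0.257 0.944 0.207
  outer loop
   vertex 4.2 4.1 4.9
   vertex 4.3 4.5 3.2
   vertex 3.3 4.6 1.5
  endloop
 endfacet
 facet normal 0.731 -0.672 -0.119
  outer loop
   vertex 4.2 2.6 1.9
   vertex 3.0 0.8 4.7
   vertex 2.2 0.6 0.9
  endloop
 endfacet
 facet normal 0.834 0.281 -0.474
  outer loop
   vertex 4.2 2.6 1.9
   vertex 3.3 4.6 1.5
   vertex 4.3 4.5 3.2
  endloop
 endfacet
 facet normal 0.435 0.016 -0.900
  outer loop
   vertex 4.2 2.6 1.9
   vertex 2.2 0.6 0.9
   vertex 3.3 4.6 1.5
  endloop
 endfacet
 facet normal 0.996 -0.080 0.040
  outer loop
   vertex 4.2 2.6 1.9
   vertex 4.3 4.5 3.2
   vertex 4.2 4.1 4.9
  endloop
 endfacet
 facet normal 0.922 -0.346 0.173
  outer loop
   vertex 4.2 2.6 1.9
   vertex 4.2 4.1 4.9
   vertex 3.0 0.8 4.7
  endloop
 endfacet
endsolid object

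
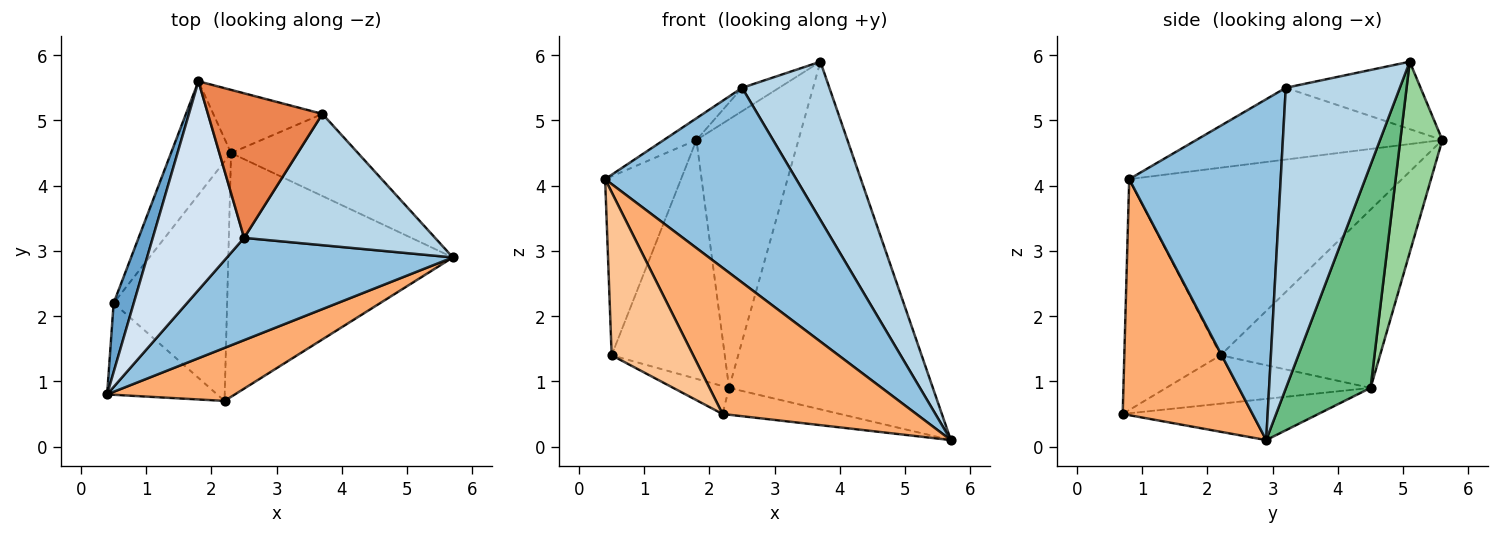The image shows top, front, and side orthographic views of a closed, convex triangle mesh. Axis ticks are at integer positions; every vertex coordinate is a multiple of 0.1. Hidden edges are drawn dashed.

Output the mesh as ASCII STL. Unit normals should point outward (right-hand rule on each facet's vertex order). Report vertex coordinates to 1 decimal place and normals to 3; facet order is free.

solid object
 facet normal -0.958 0.267 0.103
  outer loop
   vertex 0.5 2.2 1.4
   vertex 0.4 0.8 4.1
   vertex 1.8 5.6 4.7
  endloop
 endfacet
 facet normal 0.574 -0.725 0.381
  outer loop
   vertex 2.5 3.2 5.5
   vertex 0.4 0.8 4.1
   vertex 5.7 2.9 0.1
  endloop
 endfacet
 facet normal 0.709 -0.543 0.450
  outer loop
   vertex 2.5 3.2 5.5
   vertex 5.7 2.9 0.1
   vertex 3.7 5.1 5.9
  endloop
 endfacet
 facet normal -0.616 0.082 0.784
  outer loop
   vertex 2.5 3.2 5.5
   vertex 1.8 5.6 4.7
   vertex 0.4 0.8 4.1
  endloop
 endfacet
 facet normal -0.503 0.138 0.853
  outer loop
   vertex 2.5 3.2 5.5
   vertex 3.7 5.1 5.9
   vertex 1.8 5.6 4.7
  endloop
 endfacet
 facet normal 0.533 -0.795 0.289
  outer loop
   vertex 2.2 0.7 0.5
   vertex 5.7 2.9 0.1
   vertex 0.4 0.8 4.1
  endloop
 endfacet
 facet normal -0.717 -0.608 -0.342
  outer loop
   vertex 2.2 0.7 0.5
   vertex 0.4 0.8 4.1
   vertex 0.5 2.2 1.4
  endloop
 endfacet
 facet normal -0.786 0.558 -0.265
  outer loop
   vertex 2.3 4.5 0.9
   vertex 0.5 2.2 1.4
   vertex 1.8 5.6 4.7
  endloop
 endfacet
 facet normal 0.375 0.902 -0.213
  outer loop
   vertex 2.3 4.5 0.9
   vertex 3.7 5.1 5.9
   vertex 5.7 2.9 0.1
  endloop
 endfacet
 facet normal 0.372 0.904 -0.213
  outer loop
   vertex 2.3 4.5 0.9
   vertex 1.8 5.6 4.7
   vertex 3.7 5.1 5.9
  endloop
 endfacet
 facet normal -0.179 0.108 -0.978
  outer loop
   vertex 2.3 4.5 0.9
   vertex 5.7 2.9 0.1
   vertex 2.2 0.7 0.5
  endloop
 endfacet
 facet normal -0.390 0.107 -0.915
  outer loop
   vertex 2.3 4.5 0.9
   vertex 2.2 0.7 0.5
   vertex 0.5 2.2 1.4
  endloop
 endfacet
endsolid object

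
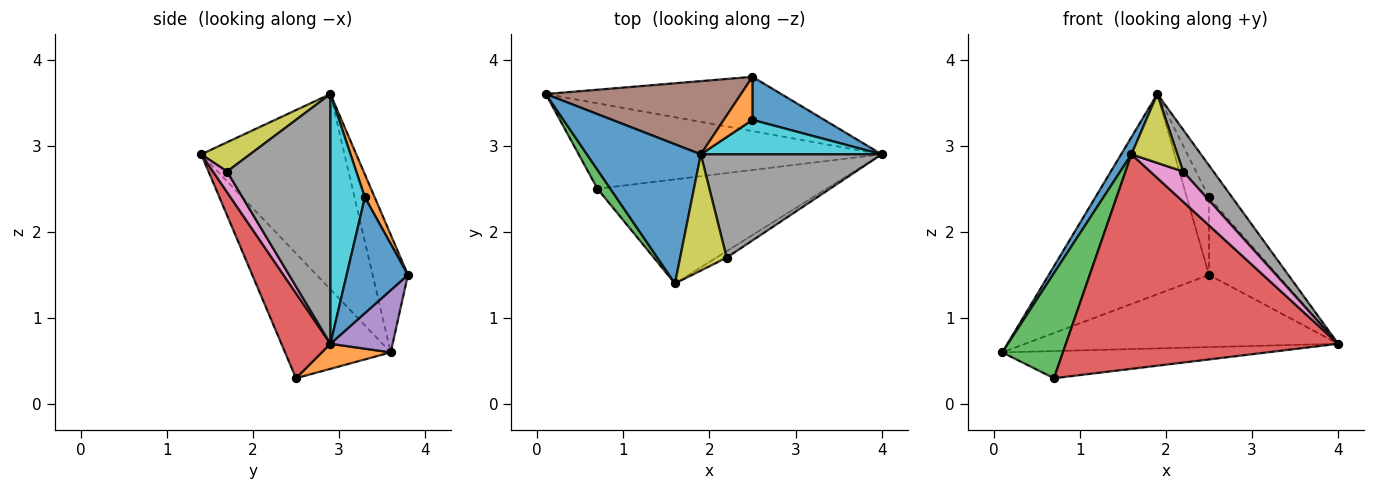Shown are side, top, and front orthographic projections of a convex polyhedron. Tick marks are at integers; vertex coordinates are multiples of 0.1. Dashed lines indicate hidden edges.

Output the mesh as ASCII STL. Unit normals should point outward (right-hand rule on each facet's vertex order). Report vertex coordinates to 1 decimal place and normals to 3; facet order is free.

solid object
 facet normal -0.862 -0.062 0.503
  outer loop
   vertex 1.9 2.9 3.6
   vertex 0.1 3.6 0.6
   vertex 1.6 1.4 2.9
  endloop
 endfacet
 facet normal 0.079 0.302 -0.950
  outer loop
   vertex 0.7 2.5 0.3
   vertex 0.1 3.6 0.6
   vertex 4.0 2.9 0.7
  endloop
 endfacet
 facet normal -0.864 -0.496 0.089
  outer loop
   vertex 0.7 2.5 0.3
   vertex 1.6 1.4 2.9
   vertex 0.1 3.6 0.6
  endloop
 endfacet
 facet normal 0.160 -0.888 -0.431
  outer loop
   vertex 0.7 2.5 0.3
   vertex 4.0 2.9 0.7
   vertex 1.6 1.4 2.9
  endloop
 endfacet
 facet normal 0.157 0.789 -0.594
  outer loop
   vertex 2.5 3.8 1.5
   vertex 4.0 2.9 0.7
   vertex 0.1 3.6 0.6
  endloop
 endfacet
 facet normal -0.203 0.920 0.336
  outer loop
   vertex 2.5 3.8 1.5
   vertex 0.1 3.6 0.6
   vertex 1.9 2.9 3.6
  endloop
 endfacet
 facet normal 0.386 -0.902 -0.193
  outer loop
   vertex 2.2 1.7 2.7
   vertex 1.6 1.4 2.9
   vertex 4.0 2.9 0.7
  endloop
 endfacet
 facet normal 0.788 -0.231 0.571
  outer loop
   vertex 2.2 1.7 2.7
   vertex 4.0 2.9 0.7
   vertex 1.9 2.9 3.6
  endloop
 endfacet
 facet normal 0.476 -0.448 0.756
  outer loop
   vertex 2.2 1.7 2.7
   vertex 1.9 2.9 3.6
   vertex 1.6 1.4 2.9
  endloop
 endfacet
 facet normal 0.711 0.478 0.515
  outer loop
   vertex 2.5 3.3 2.4
   vertex 1.9 2.9 3.6
   vertex 4.0 2.9 0.7
  endloop
 endfacet
 facet normal 0.617 0.688 0.382
  outer loop
   vertex 2.5 3.3 2.4
   vertex 4.0 2.9 0.7
   vertex 2.5 3.8 1.5
  endloop
 endfacet
 facet normal 0.362 0.815 0.453
  outer loop
   vertex 2.5 3.3 2.4
   vertex 2.5 3.8 1.5
   vertex 1.9 2.9 3.6
  endloop
 endfacet
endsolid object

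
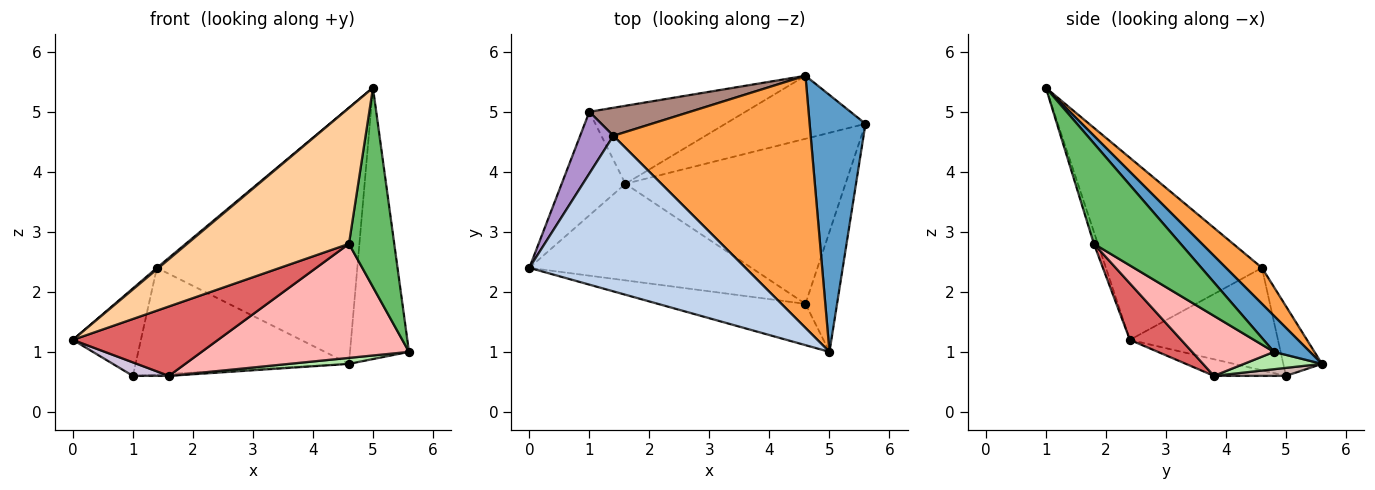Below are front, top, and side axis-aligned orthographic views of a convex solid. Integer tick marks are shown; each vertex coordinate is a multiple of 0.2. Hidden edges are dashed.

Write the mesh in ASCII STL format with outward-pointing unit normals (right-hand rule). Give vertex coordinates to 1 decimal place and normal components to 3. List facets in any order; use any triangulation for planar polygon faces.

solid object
 facet normal 0.405 0.664 0.629
  outer loop
   vertex 4.6 5.6 0.8
   vertex 5.0 1.0 5.4
   vertex 5.6 4.8 1.0
  endloop
 endfacet
 facet normal -0.644 -0.007 0.765
  outer loop
   vertex 1.4 4.6 2.4
   vertex 0.0 2.4 1.2
   vertex 5.0 1.0 5.4
  endloop
 endfacet
 facet normal 0.127 0.707 0.696
  outer loop
   vertex 1.4 4.6 2.4
   vertex 5.0 1.0 5.4
   vertex 4.6 5.6 0.8
  endloop
 endfacet
 facet normal -0.024 -0.957 -0.291
  outer loop
   vertex 4.6 1.8 2.8
   vertex 5.0 1.0 5.4
   vertex 0.0 2.4 1.2
  endloop
 endfacet
 facet normal 0.854 -0.446 -0.269
  outer loop
   vertex 4.6 1.8 2.8
   vertex 5.6 4.8 1.0
   vertex 5.0 1.0 5.4
  endloop
 endfacet
 facet normal 0.122 -0.094 -0.988
  outer loop
   vertex 1.6 3.8 0.6
   vertex 4.6 5.6 0.8
   vertex 5.6 4.8 1.0
  endloop
 endfacet
 facet normal 0.202 -0.572 -0.795
  outer loop
   vertex 1.6 3.8 0.6
   vertex 4.6 1.8 2.8
   vertex 0.0 2.4 1.2
  endloop
 endfacet
 facet normal 0.219 -0.555 -0.803
  outer loop
   vertex 1.6 3.8 0.6
   vertex 5.6 4.8 1.0
   vertex 4.6 1.8 2.8
  endloop
 endfacet
 facet normal -0.872 0.400 0.283
  outer loop
   vertex 1.0 5.0 0.6
   vertex 0.0 2.4 1.2
   vertex 1.4 4.6 2.4
  endloop
 endfacet
 facet normal -0.250 -0.125 -0.960
  outer loop
   vertex 1.0 5.0 0.6
   vertex 1.6 3.8 0.6
   vertex 0.0 2.4 1.2
  endloop
 endfacet
 facet normal -0.173 0.953 0.250
  outer loop
   vertex 1.0 5.0 0.6
   vertex 1.4 4.6 2.4
   vertex 4.6 5.6 0.8
  endloop
 endfacet
 facet normal 0.051 0.026 -0.998
  outer loop
   vertex 1.0 5.0 0.6
   vertex 4.6 5.6 0.8
   vertex 1.6 3.8 0.6
  endloop
 endfacet
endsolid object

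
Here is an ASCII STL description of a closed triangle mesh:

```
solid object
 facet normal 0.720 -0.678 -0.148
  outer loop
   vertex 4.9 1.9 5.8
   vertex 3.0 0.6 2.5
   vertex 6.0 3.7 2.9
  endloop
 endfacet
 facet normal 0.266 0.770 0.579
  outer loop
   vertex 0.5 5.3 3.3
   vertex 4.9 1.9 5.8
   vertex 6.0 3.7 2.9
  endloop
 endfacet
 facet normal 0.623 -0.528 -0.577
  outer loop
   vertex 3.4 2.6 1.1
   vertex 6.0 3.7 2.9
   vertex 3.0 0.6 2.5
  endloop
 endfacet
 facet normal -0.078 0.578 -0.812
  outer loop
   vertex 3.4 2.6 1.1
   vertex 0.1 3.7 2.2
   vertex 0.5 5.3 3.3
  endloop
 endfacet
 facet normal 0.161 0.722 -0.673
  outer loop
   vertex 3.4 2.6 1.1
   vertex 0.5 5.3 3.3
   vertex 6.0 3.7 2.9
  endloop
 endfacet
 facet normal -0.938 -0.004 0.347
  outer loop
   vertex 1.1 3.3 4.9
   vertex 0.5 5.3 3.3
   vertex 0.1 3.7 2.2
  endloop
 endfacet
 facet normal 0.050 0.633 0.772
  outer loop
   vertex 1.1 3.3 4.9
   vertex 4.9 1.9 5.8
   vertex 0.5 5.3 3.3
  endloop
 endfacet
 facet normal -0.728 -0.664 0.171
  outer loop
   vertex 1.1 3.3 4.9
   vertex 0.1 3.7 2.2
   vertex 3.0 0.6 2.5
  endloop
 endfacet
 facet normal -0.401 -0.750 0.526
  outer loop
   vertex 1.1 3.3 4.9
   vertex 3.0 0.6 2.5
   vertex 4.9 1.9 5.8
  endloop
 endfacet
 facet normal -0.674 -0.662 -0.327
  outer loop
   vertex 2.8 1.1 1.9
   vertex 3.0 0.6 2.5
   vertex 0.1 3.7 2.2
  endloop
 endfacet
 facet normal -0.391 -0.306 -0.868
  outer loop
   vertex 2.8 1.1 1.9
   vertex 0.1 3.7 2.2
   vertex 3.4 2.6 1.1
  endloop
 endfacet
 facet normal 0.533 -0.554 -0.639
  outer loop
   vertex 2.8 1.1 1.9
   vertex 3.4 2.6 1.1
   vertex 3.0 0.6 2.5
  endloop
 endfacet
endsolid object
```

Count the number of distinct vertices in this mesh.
8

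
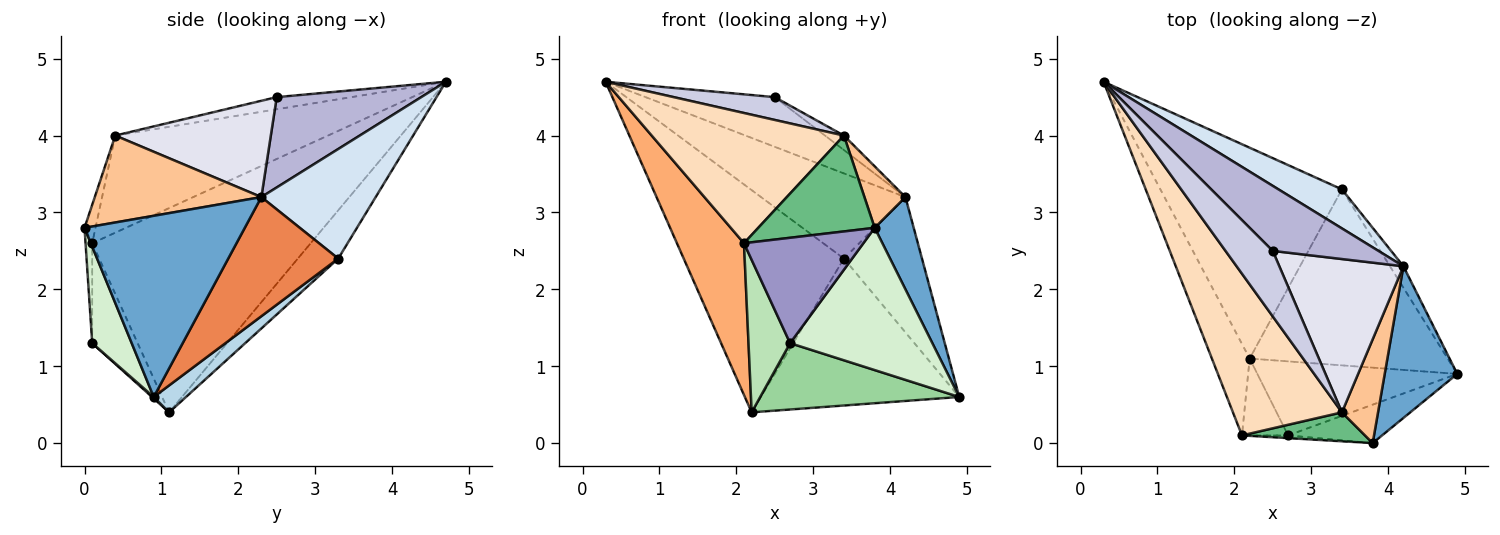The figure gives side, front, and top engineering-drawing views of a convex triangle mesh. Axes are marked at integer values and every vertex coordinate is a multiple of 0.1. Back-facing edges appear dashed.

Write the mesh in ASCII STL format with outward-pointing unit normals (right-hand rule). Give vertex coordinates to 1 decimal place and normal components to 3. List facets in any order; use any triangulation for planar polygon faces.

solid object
 facet normal 0.906 -0.221 0.363
  outer loop
   vertex 4.2 2.3 3.2
   vertex 3.8 0.0 2.8
   vertex 4.9 0.9 0.6
  endloop
 endfacet
 facet normal -0.180 0.714 -0.677
  outer loop
   vertex 3.4 3.3 2.4
   vertex 2.2 1.1 0.4
   vertex 0.3 4.7 4.7
  endloop
 endfacet
 facet normal 0.104 0.637 -0.763
  outer loop
   vertex 3.4 3.3 2.4
   vertex 4.9 0.9 0.6
   vertex 2.2 1.1 0.4
  endloop
 endfacet
 facet normal 0.584 0.738 0.338
  outer loop
   vertex 3.4 3.3 2.4
   vertex 0.3 4.7 4.7
   vertex 4.2 2.3 3.2
  endloop
 endfacet
 facet normal 0.812 0.576 -0.092
  outer loop
   vertex 3.4 3.3 2.4
   vertex 4.2 2.3 3.2
   vertex 4.9 0.9 0.6
  endloop
 endfacet
 facet normal -0.941 -0.289 -0.174
  outer loop
   vertex 2.1 0.1 2.6
   vertex 0.3 4.7 4.7
   vertex 2.2 1.1 0.4
  endloop
 endfacet
 facet normal 0.901 -0.222 0.374
  outer loop
   vertex 3.4 0.4 4.0
   vertex 3.8 0.0 2.8
   vertex 4.2 2.3 3.2
  endloop
 endfacet
 facet normal -0.570 -0.515 0.640
  outer loop
   vertex 3.4 0.4 4.0
   vertex 0.3 4.7 4.7
   vertex 2.1 0.1 2.6
  endloop
 endfacet
 facet normal -0.090 -0.953 0.288
  outer loop
   vertex 3.4 0.4 4.0
   vertex 2.1 0.1 2.6
   vertex 3.8 0.0 2.8
  endloop
 endfacet
 facet normal 0.006 -0.667 -0.745
  outer loop
   vertex 2.7 0.1 1.3
   vertex 2.2 1.1 0.4
   vertex 4.9 0.9 0.6
  endloop
 endfacet
 facet normal -0.698 -0.639 -0.322
  outer loop
   vertex 2.7 0.1 1.3
   vertex 2.1 0.1 2.6
   vertex 2.2 1.1 0.4
  endloop
 endfacet
 facet normal 0.259 -0.932 -0.252
  outer loop
   vertex 2.7 0.1 1.3
   vertex 4.9 0.9 0.6
   vertex 3.8 0.0 2.8
  endloop
 endfacet
 facet normal -0.056 -0.998 -0.026
  outer loop
   vertex 2.7 0.1 1.3
   vertex 3.8 0.0 2.8
   vertex 2.1 0.1 2.6
  endloop
 endfacet
 facet normal 0.562 0.502 0.657
  outer loop
   vertex 2.5 2.5 4.5
   vertex 4.2 2.3 3.2
   vertex 0.3 4.7 4.7
  endloop
 endfacet
 facet normal -0.236 -0.320 0.918
  outer loop
   vertex 2.5 2.5 4.5
   vertex 0.3 4.7 4.7
   vertex 3.4 0.4 4.0
  endloop
 endfacet
 facet normal 0.611 0.074 0.788
  outer loop
   vertex 2.5 2.5 4.5
   vertex 3.4 0.4 4.0
   vertex 4.2 2.3 3.2
  endloop
 endfacet
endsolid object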